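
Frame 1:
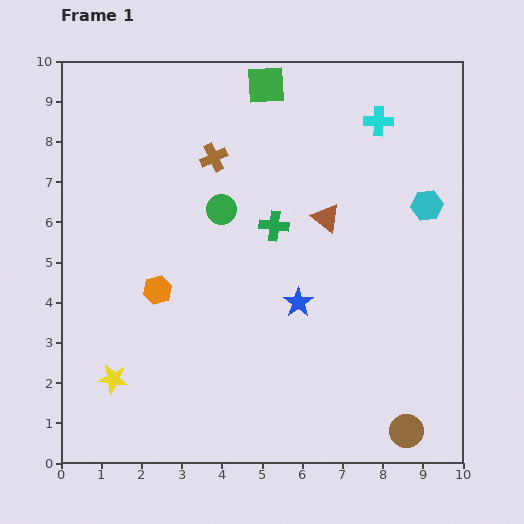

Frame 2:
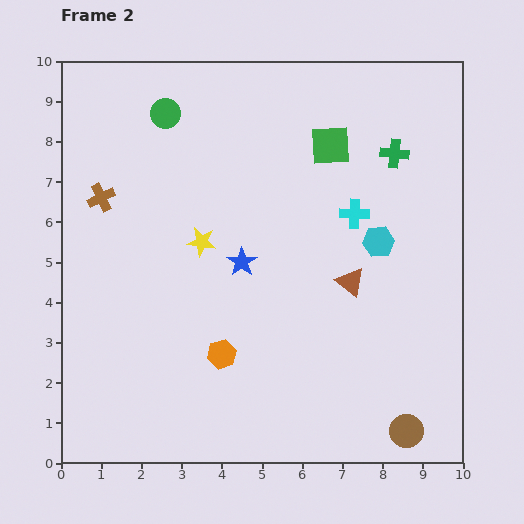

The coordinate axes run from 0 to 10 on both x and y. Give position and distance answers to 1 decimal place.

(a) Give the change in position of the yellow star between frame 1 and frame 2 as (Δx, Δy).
(2.2, 3.4)

The yellow star was at (1.3, 2.1) in frame 1 and (3.5, 5.5) in frame 2.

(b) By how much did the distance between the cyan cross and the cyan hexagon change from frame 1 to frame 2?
-1.5

Distance in frame 1: 2.4. Distance in frame 2: 0.9.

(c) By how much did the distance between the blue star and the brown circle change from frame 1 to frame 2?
+1.7

Distance in frame 1: 4.2. Distance in frame 2: 5.9.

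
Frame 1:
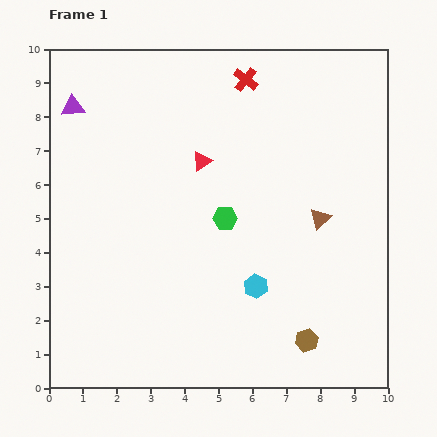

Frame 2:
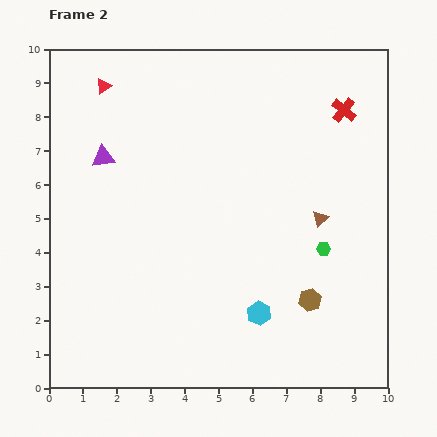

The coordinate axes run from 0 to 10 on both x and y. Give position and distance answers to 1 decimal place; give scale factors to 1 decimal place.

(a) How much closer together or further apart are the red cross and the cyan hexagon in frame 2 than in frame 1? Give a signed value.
+0.4

Distance in frame 1: 6.1. Distance in frame 2: 6.5.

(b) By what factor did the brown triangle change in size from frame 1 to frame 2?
0.8×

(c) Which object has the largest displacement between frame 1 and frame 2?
the red triangle

(moved 3.6; next 3.0)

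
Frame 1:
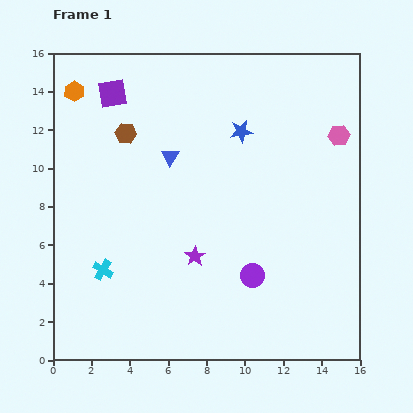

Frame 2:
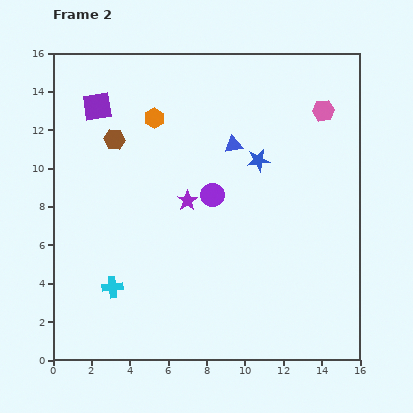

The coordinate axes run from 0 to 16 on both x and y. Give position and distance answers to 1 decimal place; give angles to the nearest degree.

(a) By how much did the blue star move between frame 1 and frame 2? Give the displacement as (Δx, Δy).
(0.9, -1.5)

The blue star was at (9.8, 11.9) in frame 1 and (10.7, 10.4) in frame 2.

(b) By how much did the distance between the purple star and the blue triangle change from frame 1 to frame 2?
-1.6

Distance in frame 1: 5.4. Distance in frame 2: 3.8.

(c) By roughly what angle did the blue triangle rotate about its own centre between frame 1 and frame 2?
50° clockwise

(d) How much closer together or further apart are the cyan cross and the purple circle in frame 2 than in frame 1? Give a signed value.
-0.7

Distance in frame 1: 7.8. Distance in frame 2: 7.1.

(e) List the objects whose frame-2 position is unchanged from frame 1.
none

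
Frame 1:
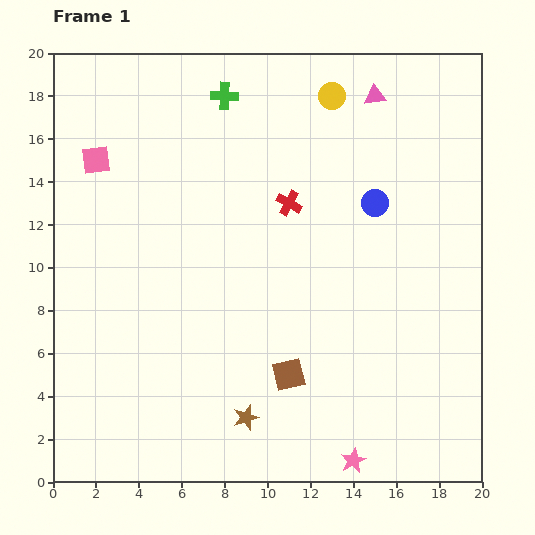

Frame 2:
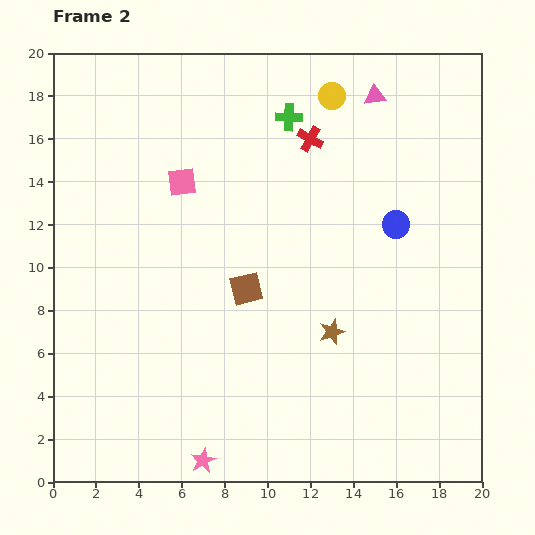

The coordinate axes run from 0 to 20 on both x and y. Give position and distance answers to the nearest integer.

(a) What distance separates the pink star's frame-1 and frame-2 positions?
7

The pink star moved from (14, 1) to (7, 1), a distance of √(7² + 0²) ≈ 7.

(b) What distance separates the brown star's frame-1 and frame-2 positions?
6

The brown star moved from (9, 3) to (13, 7), a distance of √(4² + 4²) ≈ 6.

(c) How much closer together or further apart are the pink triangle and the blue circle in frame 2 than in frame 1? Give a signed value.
+1

Distance in frame 1: 5. Distance in frame 2: 6.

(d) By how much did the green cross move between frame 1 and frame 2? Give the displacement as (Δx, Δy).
(3, -1)

The green cross was at (8, 18) in frame 1 and (11, 17) in frame 2.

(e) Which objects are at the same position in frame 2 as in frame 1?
the pink triangle, the yellow circle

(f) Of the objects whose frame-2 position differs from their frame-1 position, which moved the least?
the blue circle

(moved 1)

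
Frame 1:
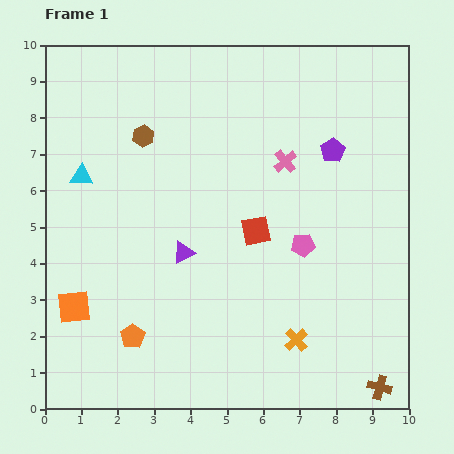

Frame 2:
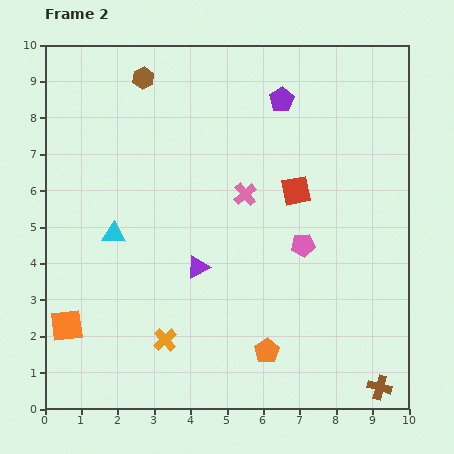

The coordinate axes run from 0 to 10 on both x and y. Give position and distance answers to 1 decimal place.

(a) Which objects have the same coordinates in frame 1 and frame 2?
the brown cross, the pink pentagon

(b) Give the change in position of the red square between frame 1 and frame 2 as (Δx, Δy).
(1.1, 1.1)

The red square was at (5.8, 4.9) in frame 1 and (6.9, 6.0) in frame 2.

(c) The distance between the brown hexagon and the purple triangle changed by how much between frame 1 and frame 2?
+2.0

Distance in frame 1: 3.4. Distance in frame 2: 5.4.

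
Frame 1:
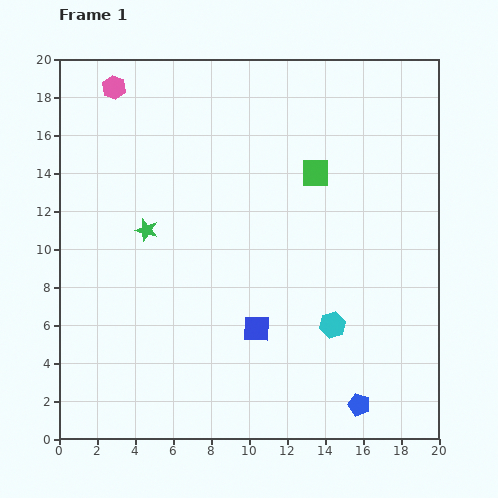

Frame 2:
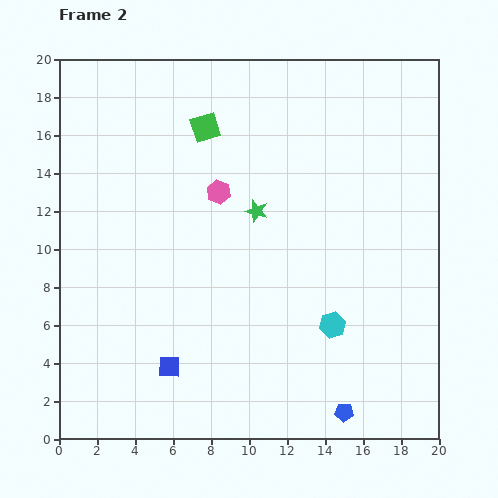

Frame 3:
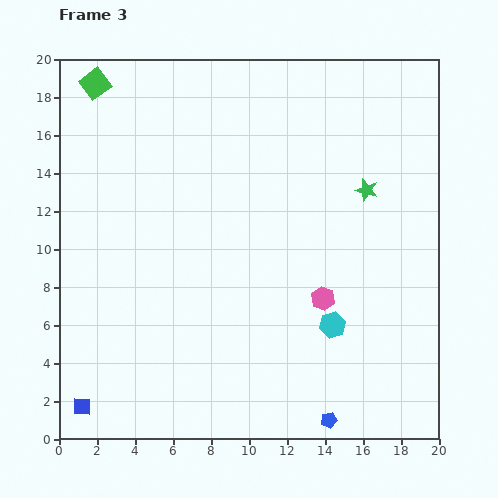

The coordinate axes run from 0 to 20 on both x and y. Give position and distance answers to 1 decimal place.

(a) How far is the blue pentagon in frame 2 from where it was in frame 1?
0.9

The blue pentagon moved from (15.8, 1.8) to (15.0, 1.4), a distance of √(0.8² + 0.4²) ≈ 0.9.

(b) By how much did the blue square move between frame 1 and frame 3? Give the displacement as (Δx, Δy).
(-9.2, -4.1)

The blue square was at (10.4, 5.8) in frame 1 and (1.2, 1.7) in frame 3.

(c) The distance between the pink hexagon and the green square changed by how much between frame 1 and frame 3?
+5.0

Distance in frame 1: 11.5. Distance in frame 3: 16.5.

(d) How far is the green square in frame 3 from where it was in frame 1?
12.5

The green square moved from (13.5, 14.0) to (1.9, 18.7), a distance of √(11.6² + 4.7²) ≈ 12.5.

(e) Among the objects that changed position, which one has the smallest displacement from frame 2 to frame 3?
the blue pentagon

(moved 0.9)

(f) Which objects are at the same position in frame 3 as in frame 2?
the cyan hexagon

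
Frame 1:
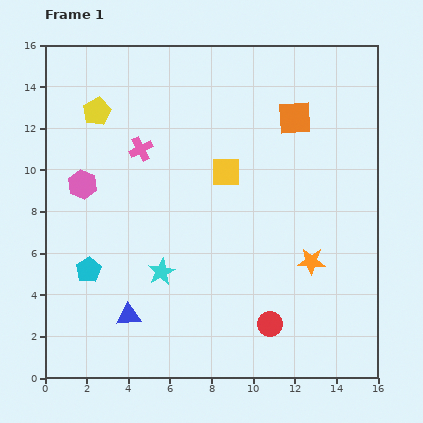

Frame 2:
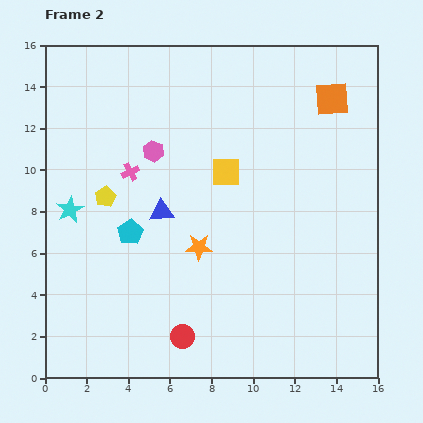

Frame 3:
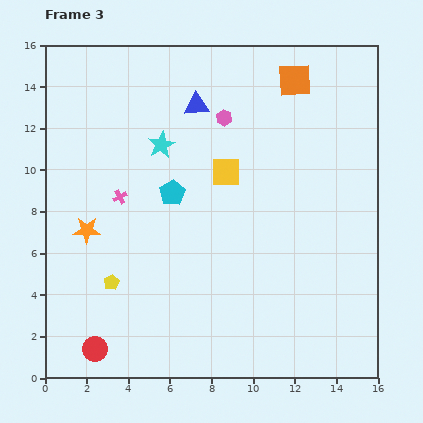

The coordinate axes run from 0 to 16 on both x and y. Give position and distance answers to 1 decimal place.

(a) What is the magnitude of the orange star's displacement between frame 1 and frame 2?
5.4

The orange star moved from (12.8, 5.6) to (7.4, 6.3), a distance of √(5.4² + 0.7²) ≈ 5.4.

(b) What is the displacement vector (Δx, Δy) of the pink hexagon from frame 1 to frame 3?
(6.8, 3.2)

The pink hexagon was at (1.8, 9.3) in frame 1 and (8.6, 12.5) in frame 3.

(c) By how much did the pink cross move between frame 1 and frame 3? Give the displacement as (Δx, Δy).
(-1.0, -2.3)

The pink cross was at (4.6, 11.0) in frame 1 and (3.6, 8.7) in frame 3.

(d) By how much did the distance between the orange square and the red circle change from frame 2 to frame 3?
+2.6

Distance in frame 2: 13.5. Distance in frame 3: 16.1.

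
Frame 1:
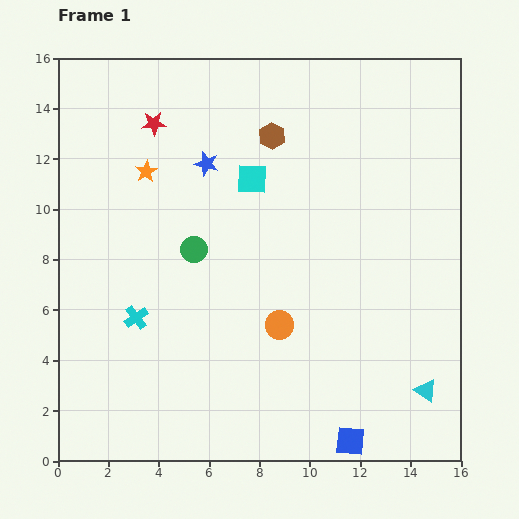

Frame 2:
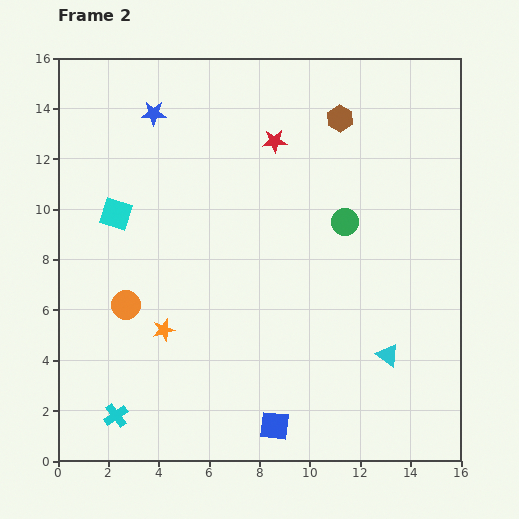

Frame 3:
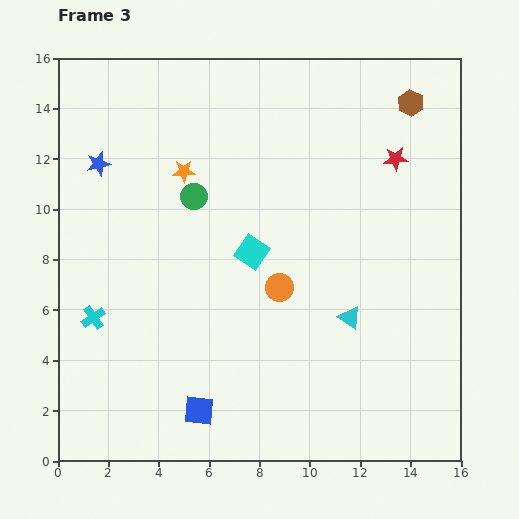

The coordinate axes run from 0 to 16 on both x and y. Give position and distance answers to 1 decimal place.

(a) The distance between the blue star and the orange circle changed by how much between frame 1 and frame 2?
+0.7

Distance in frame 1: 7.0. Distance in frame 2: 7.7.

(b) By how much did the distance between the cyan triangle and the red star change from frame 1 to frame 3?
-8.5

Distance in frame 1: 15.1. Distance in frame 3: 6.6.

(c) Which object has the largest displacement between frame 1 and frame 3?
the red star

(moved 9.7; next 6.1)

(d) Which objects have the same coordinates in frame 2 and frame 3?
none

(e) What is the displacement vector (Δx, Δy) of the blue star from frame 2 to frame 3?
(-2.2, -2.0)

The blue star was at (3.8, 13.8) in frame 2 and (1.6, 11.8) in frame 3.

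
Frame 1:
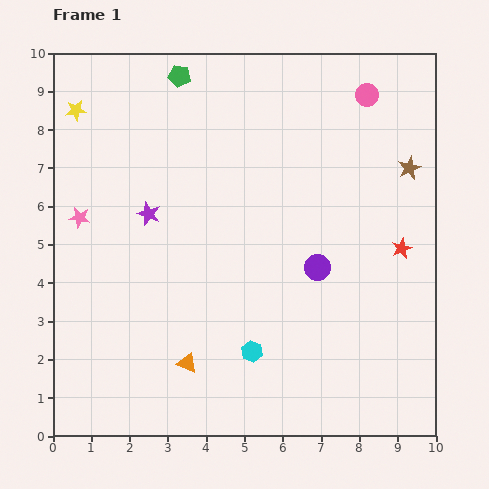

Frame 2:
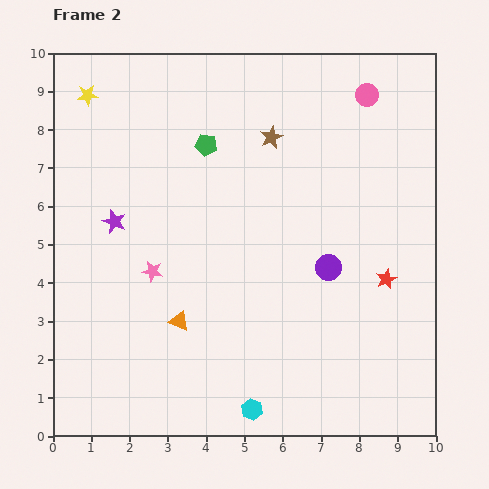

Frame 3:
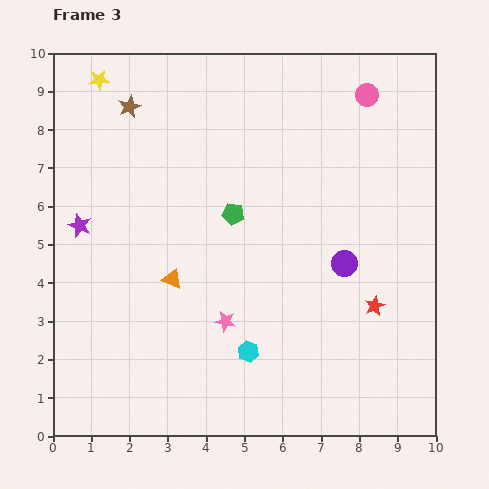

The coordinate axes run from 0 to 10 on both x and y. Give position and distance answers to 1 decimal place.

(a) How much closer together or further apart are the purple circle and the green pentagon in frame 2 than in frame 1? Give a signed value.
-1.7

Distance in frame 1: 6.2. Distance in frame 2: 4.5.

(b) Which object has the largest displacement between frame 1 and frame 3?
the brown star

(moved 7.5; next 4.7)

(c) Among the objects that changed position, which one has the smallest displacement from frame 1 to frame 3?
the cyan hexagon

(moved 0.1)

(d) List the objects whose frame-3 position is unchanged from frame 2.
the pink circle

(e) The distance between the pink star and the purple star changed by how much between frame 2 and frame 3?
+2.9

Distance in frame 2: 1.6. Distance in frame 3: 4.5.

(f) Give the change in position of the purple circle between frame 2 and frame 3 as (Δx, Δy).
(0.4, 0.1)

The purple circle was at (7.2, 4.4) in frame 2 and (7.6, 4.5) in frame 3.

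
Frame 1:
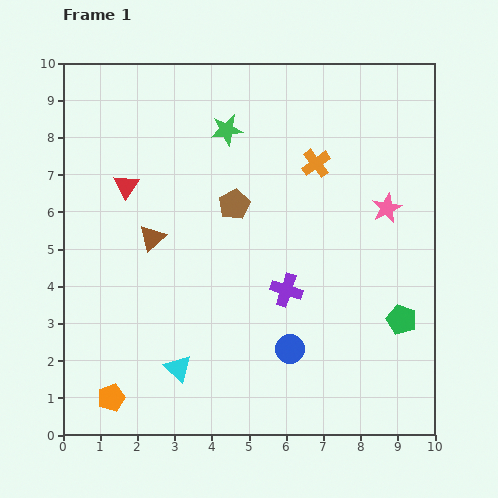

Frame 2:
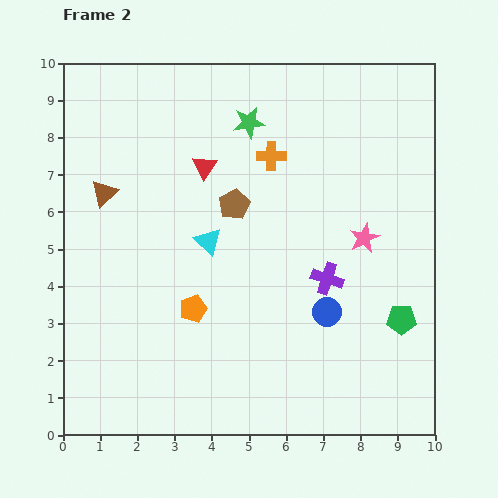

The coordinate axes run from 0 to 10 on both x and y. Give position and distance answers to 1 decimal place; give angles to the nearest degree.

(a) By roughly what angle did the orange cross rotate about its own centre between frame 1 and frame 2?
37° clockwise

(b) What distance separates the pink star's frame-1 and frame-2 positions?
1.0

The pink star moved from (8.7, 6.1) to (8.1, 5.3), a distance of √(0.6² + 0.8²) ≈ 1.0.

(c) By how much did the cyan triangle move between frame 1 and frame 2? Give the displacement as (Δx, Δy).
(0.8, 3.4)

The cyan triangle was at (3.1, 1.8) in frame 1 and (3.9, 5.2) in frame 2.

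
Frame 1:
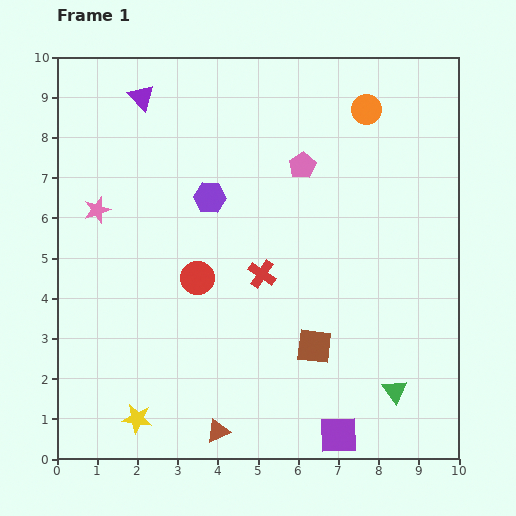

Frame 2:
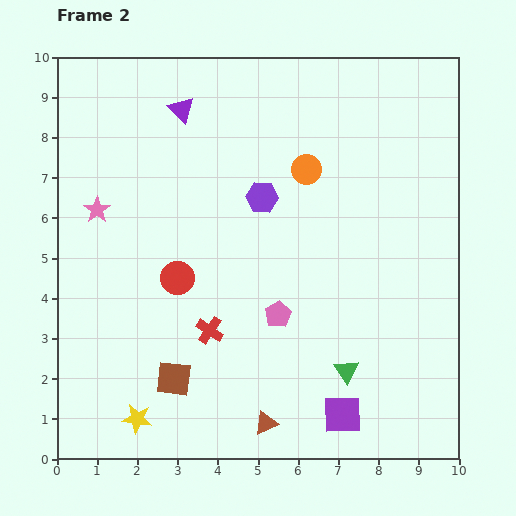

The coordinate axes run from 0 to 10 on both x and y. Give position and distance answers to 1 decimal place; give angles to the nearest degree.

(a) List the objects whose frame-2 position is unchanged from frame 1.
the yellow star, the pink star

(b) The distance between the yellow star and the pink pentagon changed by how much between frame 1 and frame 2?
-3.1

Distance in frame 1: 7.5. Distance in frame 2: 4.4.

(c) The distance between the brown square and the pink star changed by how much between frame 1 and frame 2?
-1.8

Distance in frame 1: 6.4. Distance in frame 2: 4.6.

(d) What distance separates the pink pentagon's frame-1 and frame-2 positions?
3.7

The pink pentagon moved from (6.1, 7.3) to (5.5, 3.6), a distance of √(0.6² + 3.7²) ≈ 3.7.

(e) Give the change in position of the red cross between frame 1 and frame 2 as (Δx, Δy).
(-1.3, -1.4)

The red cross was at (5.1, 4.6) in frame 1 and (3.8, 3.2) in frame 2.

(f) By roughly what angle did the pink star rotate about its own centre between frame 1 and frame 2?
16° counter-clockwise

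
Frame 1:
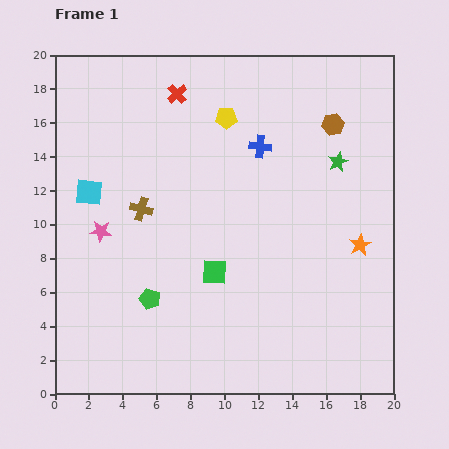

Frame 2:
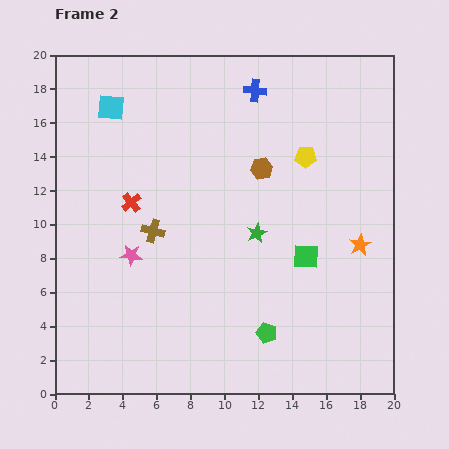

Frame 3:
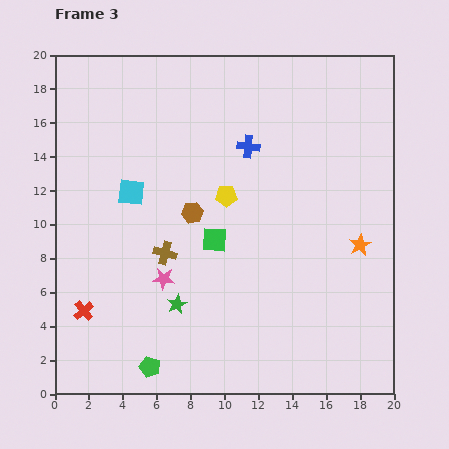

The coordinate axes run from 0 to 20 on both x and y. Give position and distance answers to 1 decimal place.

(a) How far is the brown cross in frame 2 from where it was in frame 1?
1.5

The brown cross moved from (5.1, 10.9) to (5.8, 9.6), a distance of √(0.7² + 1.3²) ≈ 1.5.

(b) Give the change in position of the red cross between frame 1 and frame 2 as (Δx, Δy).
(-2.7, -6.4)

The red cross was at (7.2, 17.7) in frame 1 and (4.5, 11.3) in frame 2.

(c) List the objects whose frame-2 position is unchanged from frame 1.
the orange star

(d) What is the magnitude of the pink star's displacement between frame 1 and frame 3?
4.6

The pink star moved from (2.7, 9.6) to (6.4, 6.8), a distance of √(3.7² + 2.8²) ≈ 4.6.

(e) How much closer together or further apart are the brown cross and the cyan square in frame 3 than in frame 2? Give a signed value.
-3.6

Distance in frame 2: 7.7. Distance in frame 3: 4.1.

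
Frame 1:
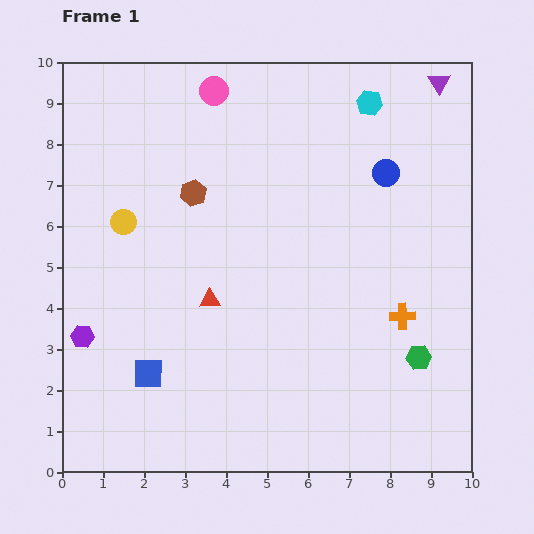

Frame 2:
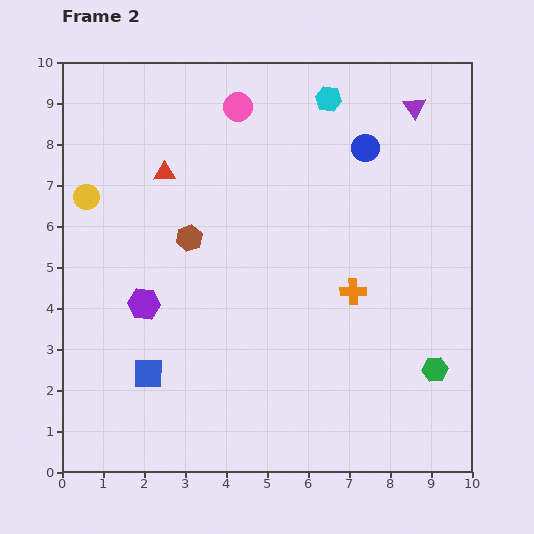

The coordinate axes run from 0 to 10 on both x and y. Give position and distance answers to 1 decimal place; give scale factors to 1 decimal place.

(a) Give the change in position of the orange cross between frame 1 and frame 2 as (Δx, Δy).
(-1.2, 0.6)

The orange cross was at (8.3, 3.8) in frame 1 and (7.1, 4.4) in frame 2.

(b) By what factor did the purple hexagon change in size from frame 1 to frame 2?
1.3×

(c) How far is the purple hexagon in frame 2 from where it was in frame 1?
1.7

The purple hexagon moved from (0.5, 3.3) to (2.0, 4.1), a distance of √(1.5² + 0.8²) ≈ 1.7.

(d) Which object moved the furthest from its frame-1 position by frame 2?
the red triangle

(moved 3.3; next 1.7)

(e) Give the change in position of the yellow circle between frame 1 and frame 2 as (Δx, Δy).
(-0.9, 0.6)

The yellow circle was at (1.5, 6.1) in frame 1 and (0.6, 6.7) in frame 2.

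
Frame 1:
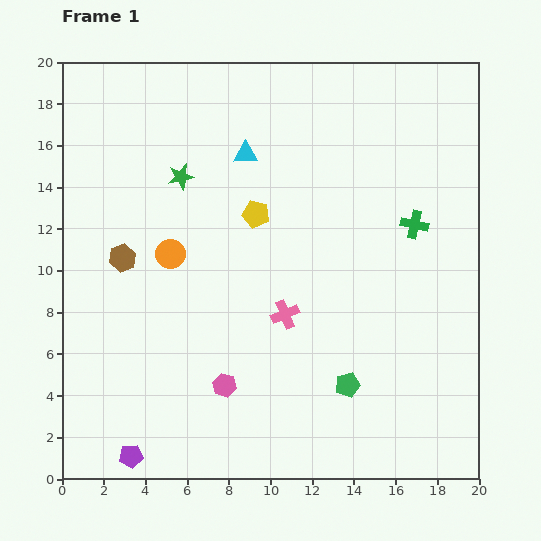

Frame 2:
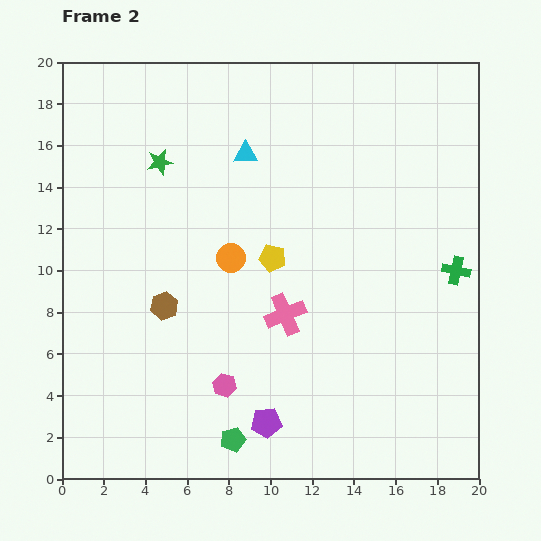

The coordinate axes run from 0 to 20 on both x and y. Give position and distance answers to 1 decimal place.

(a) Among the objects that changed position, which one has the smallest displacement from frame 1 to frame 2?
the green star

(moved 1.2)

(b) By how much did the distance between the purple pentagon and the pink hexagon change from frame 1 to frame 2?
-2.9

Distance in frame 1: 5.6. Distance in frame 2: 2.7.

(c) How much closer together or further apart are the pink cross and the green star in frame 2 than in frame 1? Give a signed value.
+1.1

Distance in frame 1: 8.3. Distance in frame 2: 9.4.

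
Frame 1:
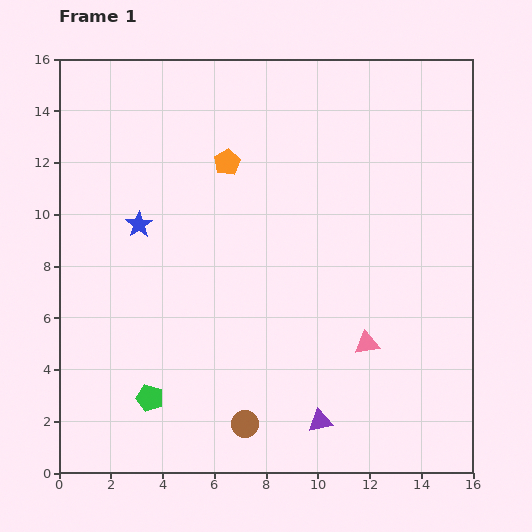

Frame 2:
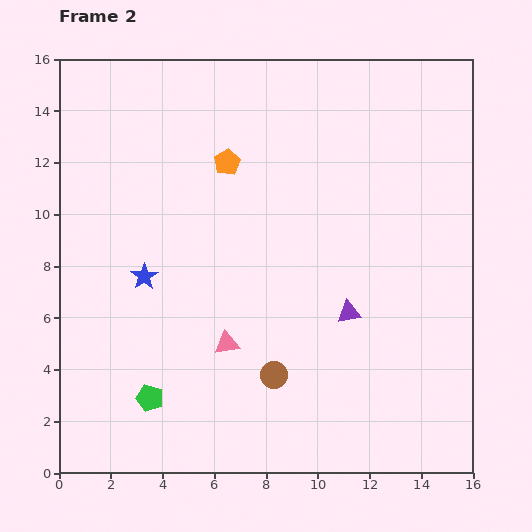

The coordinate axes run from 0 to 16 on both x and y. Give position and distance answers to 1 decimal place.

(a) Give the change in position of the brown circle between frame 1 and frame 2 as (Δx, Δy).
(1.1, 1.9)

The brown circle was at (7.2, 1.9) in frame 1 and (8.3, 3.8) in frame 2.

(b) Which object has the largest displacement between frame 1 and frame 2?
the pink triangle

(moved 5.4; next 4.3)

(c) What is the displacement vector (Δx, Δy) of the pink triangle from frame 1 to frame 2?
(-5.4, 0.0)

The pink triangle was at (11.9, 5.0) in frame 1 and (6.5, 5.0) in frame 2.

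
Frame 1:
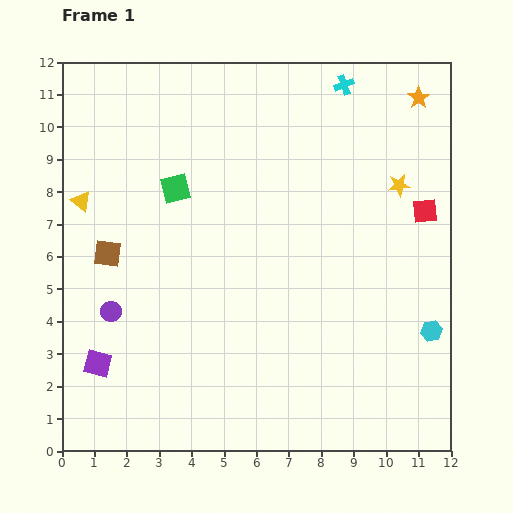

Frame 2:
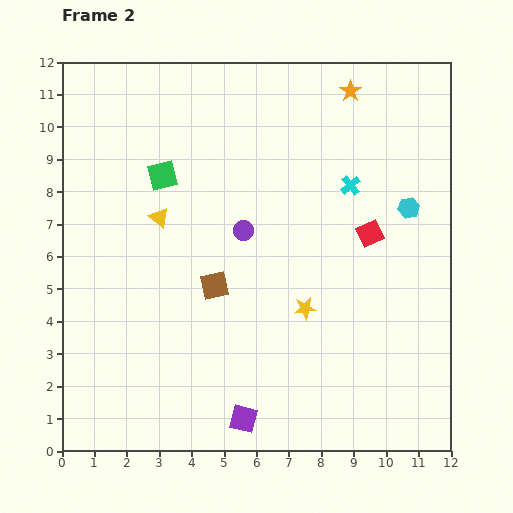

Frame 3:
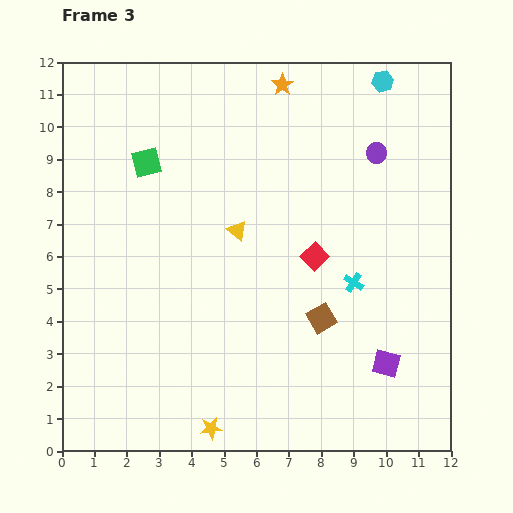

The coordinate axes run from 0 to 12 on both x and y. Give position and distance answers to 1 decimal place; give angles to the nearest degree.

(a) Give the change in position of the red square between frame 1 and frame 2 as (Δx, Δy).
(-1.7, -0.7)

The red square was at (11.2, 7.4) in frame 1 and (9.5, 6.7) in frame 2.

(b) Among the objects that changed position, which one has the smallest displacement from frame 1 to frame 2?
the green square

(moved 0.6)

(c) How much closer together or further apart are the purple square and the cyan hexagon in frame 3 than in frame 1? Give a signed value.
-1.6

Distance in frame 1: 10.3. Distance in frame 3: 8.7.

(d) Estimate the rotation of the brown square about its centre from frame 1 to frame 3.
37° counter-clockwise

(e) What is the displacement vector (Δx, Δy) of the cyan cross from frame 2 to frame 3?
(0.1, -3.0)

The cyan cross was at (8.9, 8.2) in frame 2 and (9.0, 5.2) in frame 3.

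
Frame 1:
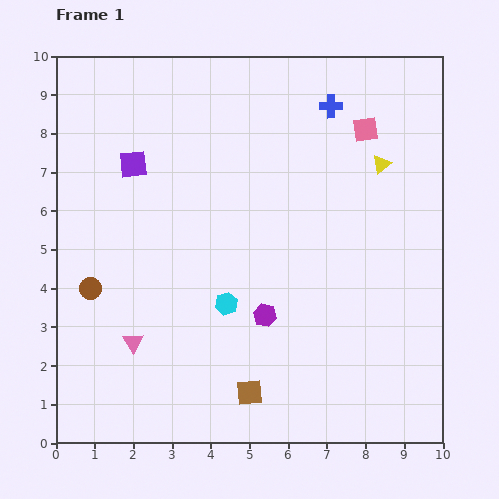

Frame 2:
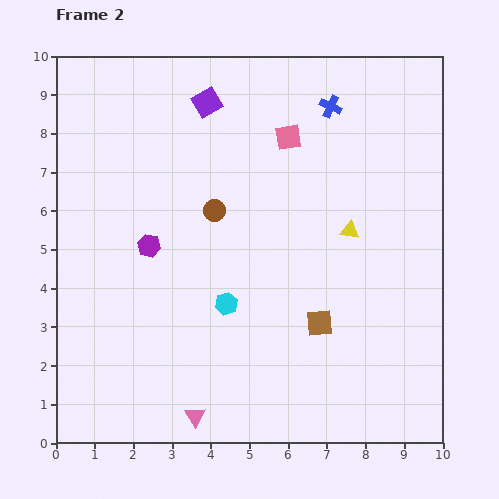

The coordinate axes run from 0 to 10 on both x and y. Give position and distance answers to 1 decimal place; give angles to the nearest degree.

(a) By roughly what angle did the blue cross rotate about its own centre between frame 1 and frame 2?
25° clockwise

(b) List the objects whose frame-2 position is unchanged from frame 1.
the cyan hexagon, the blue cross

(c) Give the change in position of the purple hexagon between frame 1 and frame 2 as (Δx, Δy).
(-3.0, 1.8)

The purple hexagon was at (5.4, 3.3) in frame 1 and (2.4, 5.1) in frame 2.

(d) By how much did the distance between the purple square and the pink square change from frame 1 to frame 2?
-3.8

Distance in frame 1: 6.1. Distance in frame 2: 2.3.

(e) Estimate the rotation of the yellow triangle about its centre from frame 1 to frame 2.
48° clockwise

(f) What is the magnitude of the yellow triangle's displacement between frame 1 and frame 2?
1.9

The yellow triangle moved from (8.4, 7.2) to (7.6, 5.5), a distance of √(0.8² + 1.7²) ≈ 1.9.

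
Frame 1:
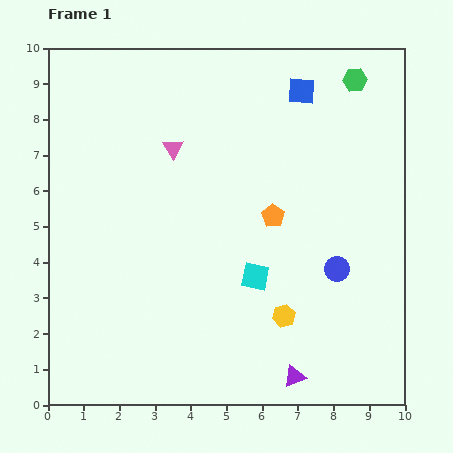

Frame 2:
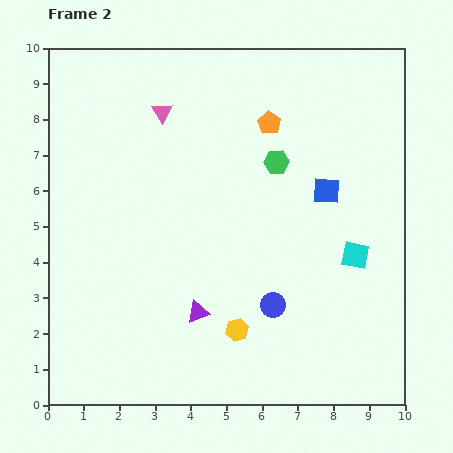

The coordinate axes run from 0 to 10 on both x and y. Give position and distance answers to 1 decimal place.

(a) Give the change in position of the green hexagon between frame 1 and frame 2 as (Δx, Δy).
(-2.2, -2.3)

The green hexagon was at (8.6, 9.1) in frame 1 and (6.4, 6.8) in frame 2.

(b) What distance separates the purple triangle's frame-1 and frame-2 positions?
3.2

The purple triangle moved from (6.9, 0.8) to (4.2, 2.6), a distance of √(2.7² + 1.8²) ≈ 3.2.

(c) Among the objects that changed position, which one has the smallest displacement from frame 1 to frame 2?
the pink triangle

(moved 1.0)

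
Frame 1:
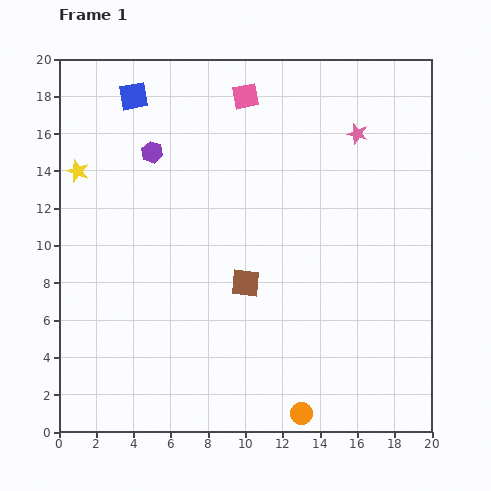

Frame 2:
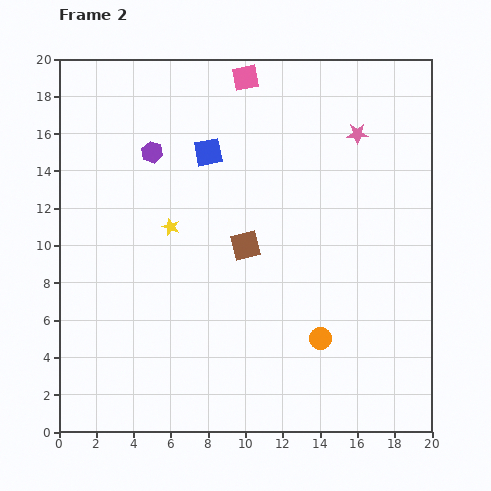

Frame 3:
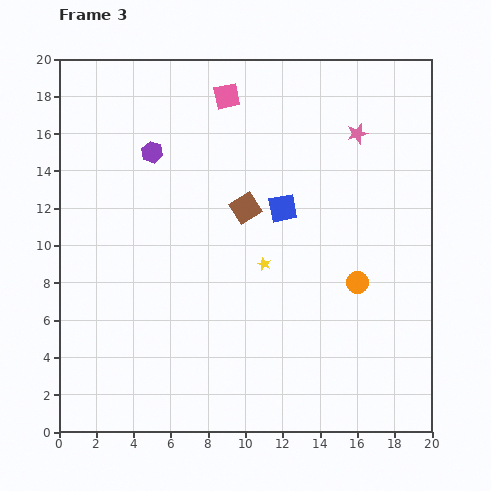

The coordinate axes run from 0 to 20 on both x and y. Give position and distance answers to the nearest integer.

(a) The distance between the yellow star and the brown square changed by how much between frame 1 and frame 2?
-7

Distance in frame 1: 11. Distance in frame 2: 4.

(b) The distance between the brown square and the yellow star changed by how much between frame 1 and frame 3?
-8

Distance in frame 1: 11. Distance in frame 3: 3.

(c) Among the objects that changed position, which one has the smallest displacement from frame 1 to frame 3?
the pink square

(moved 1)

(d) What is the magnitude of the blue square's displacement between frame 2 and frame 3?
5

The blue square moved from (8, 15) to (12, 12), a distance of √(4² + 3²) ≈ 5.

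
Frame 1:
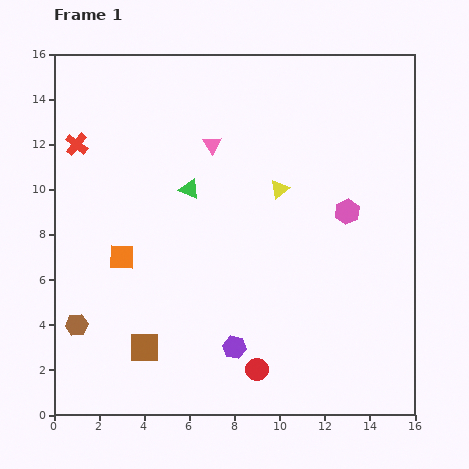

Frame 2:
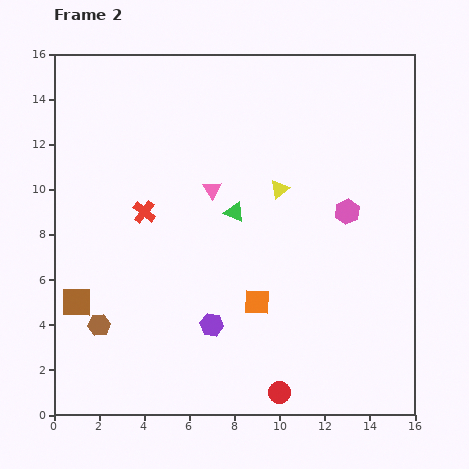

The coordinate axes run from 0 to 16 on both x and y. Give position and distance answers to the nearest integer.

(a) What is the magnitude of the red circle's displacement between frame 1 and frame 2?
1

The red circle moved from (9, 2) to (10, 1), a distance of √(1² + 1²) ≈ 1.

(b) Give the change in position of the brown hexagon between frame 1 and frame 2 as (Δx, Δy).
(1, 0)

The brown hexagon was at (1, 4) in frame 1 and (2, 4) in frame 2.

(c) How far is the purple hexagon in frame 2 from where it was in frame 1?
1

The purple hexagon moved from (8, 3) to (7, 4), a distance of √(1² + 1²) ≈ 1.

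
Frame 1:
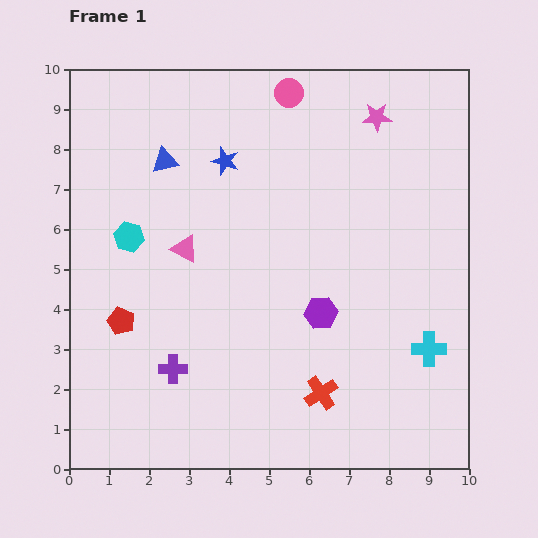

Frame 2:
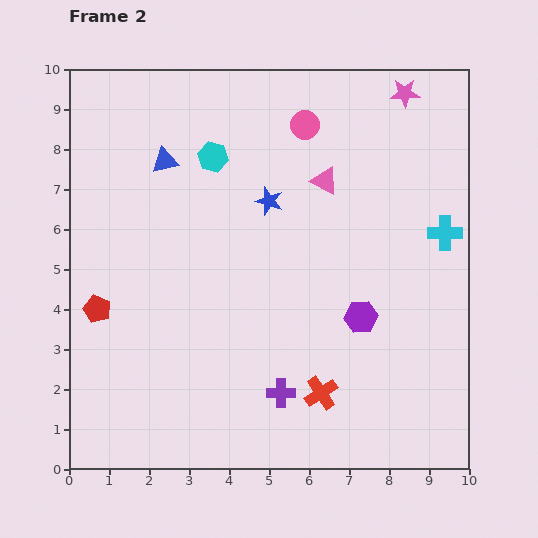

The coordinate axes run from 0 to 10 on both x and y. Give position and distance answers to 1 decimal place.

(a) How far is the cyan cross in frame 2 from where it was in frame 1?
2.9

The cyan cross moved from (9.0, 3.0) to (9.4, 5.9), a distance of √(0.4² + 2.9²) ≈ 2.9.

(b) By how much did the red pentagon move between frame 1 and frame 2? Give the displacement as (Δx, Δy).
(-0.6, 0.3)

The red pentagon was at (1.3, 3.7) in frame 1 and (0.7, 4.0) in frame 2.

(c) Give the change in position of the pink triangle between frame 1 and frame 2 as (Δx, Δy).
(3.5, 1.7)

The pink triangle was at (2.9, 5.5) in frame 1 and (6.4, 7.2) in frame 2.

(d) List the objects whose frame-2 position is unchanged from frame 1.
the blue triangle, the red cross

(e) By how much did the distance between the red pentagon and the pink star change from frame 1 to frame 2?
+1.2

Distance in frame 1: 8.2. Distance in frame 2: 9.4.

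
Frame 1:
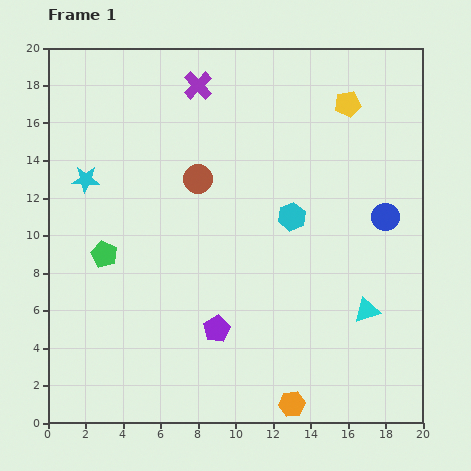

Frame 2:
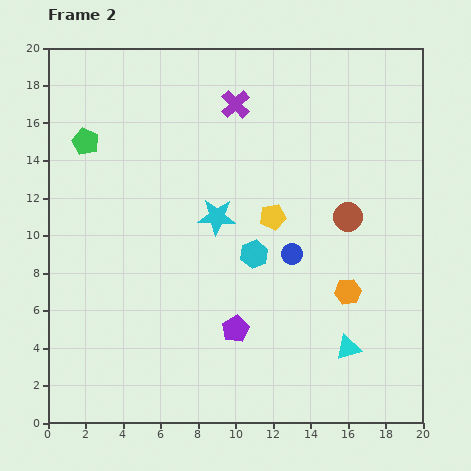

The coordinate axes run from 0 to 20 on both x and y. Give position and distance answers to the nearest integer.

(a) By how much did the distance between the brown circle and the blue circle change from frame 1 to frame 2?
-6

Distance in frame 1: 10. Distance in frame 2: 4.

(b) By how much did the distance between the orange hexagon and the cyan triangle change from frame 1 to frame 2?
-3

Distance in frame 1: 6. Distance in frame 2: 3.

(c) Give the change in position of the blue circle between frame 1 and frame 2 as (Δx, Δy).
(-5, -2)

The blue circle was at (18, 11) in frame 1 and (13, 9) in frame 2.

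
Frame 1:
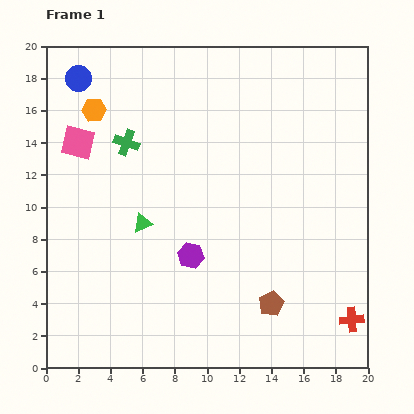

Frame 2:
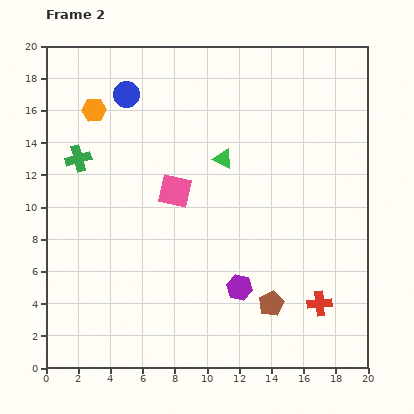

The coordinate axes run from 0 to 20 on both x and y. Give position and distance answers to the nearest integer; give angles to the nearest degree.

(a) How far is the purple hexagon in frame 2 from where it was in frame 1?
4

The purple hexagon moved from (9, 7) to (12, 5), a distance of √(3² + 2²) ≈ 4.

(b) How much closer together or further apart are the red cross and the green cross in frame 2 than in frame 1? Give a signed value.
-1

Distance in frame 1: 18. Distance in frame 2: 17.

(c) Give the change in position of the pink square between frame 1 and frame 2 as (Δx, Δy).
(6, -3)

The pink square was at (2, 14) in frame 1 and (8, 11) in frame 2.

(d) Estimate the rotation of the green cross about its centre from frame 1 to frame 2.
34° counter-clockwise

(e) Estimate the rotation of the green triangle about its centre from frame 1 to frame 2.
48° clockwise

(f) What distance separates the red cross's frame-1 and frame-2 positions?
2

The red cross moved from (19, 3) to (17, 4), a distance of √(2² + 1²) ≈ 2.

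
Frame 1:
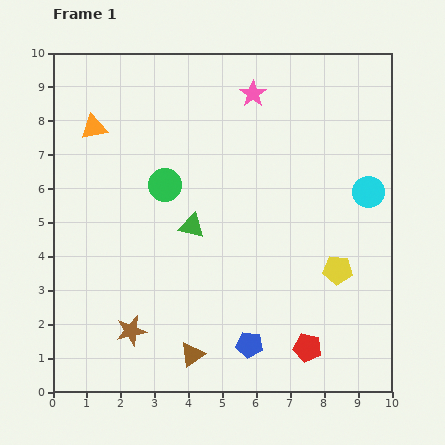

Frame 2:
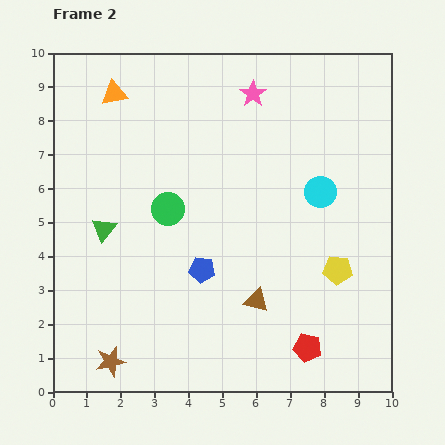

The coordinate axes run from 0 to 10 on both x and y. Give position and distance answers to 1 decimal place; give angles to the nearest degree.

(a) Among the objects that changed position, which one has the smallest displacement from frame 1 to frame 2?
the green circle

(moved 0.7)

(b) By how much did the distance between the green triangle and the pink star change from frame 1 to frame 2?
+1.6

Distance in frame 1: 4.3. Distance in frame 2: 5.9.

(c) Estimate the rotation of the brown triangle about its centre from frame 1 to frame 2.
51° clockwise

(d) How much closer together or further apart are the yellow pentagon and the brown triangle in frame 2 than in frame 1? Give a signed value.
-2.4

Distance in frame 1: 5.0. Distance in frame 2: 2.6.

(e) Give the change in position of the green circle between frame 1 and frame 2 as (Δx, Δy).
(0.1, -0.7)

The green circle was at (3.3, 6.1) in frame 1 and (3.4, 5.4) in frame 2.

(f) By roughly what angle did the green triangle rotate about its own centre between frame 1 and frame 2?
55° clockwise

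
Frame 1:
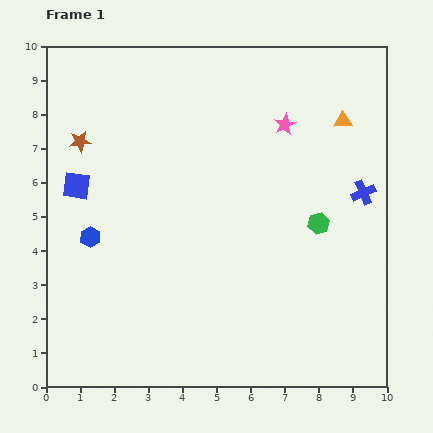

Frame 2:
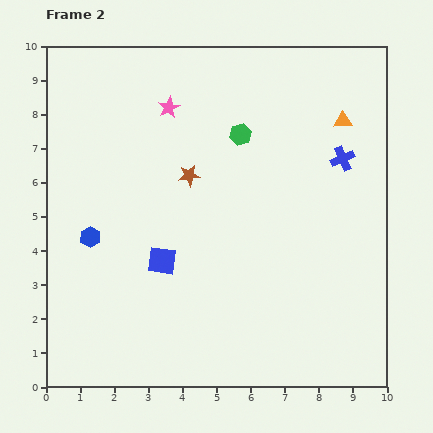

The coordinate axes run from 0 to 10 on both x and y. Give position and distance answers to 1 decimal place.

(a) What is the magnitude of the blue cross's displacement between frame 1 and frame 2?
1.2

The blue cross moved from (9.3, 5.7) to (8.7, 6.7), a distance of √(0.6² + 1.0²) ≈ 1.2.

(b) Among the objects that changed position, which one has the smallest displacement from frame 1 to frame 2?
the blue cross

(moved 1.2)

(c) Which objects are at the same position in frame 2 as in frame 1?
the blue hexagon, the orange triangle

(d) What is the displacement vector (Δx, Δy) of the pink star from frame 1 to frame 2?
(-3.4, 0.5)

The pink star was at (7.0, 7.7) in frame 1 and (3.6, 8.2) in frame 2.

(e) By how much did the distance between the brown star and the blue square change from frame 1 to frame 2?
+1.3

Distance in frame 1: 1.3. Distance in frame 2: 2.6.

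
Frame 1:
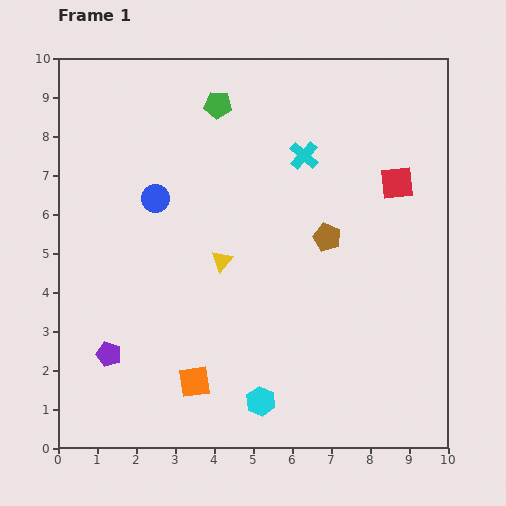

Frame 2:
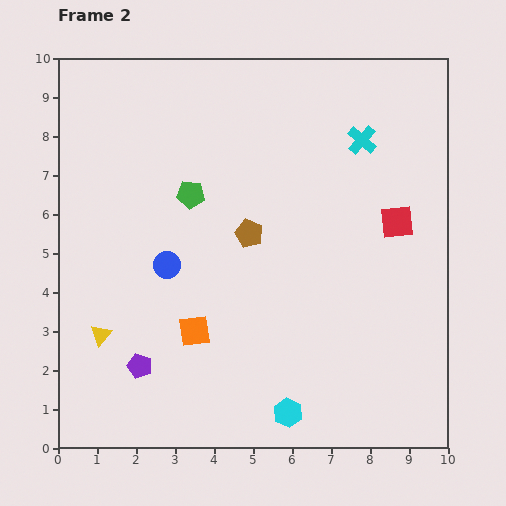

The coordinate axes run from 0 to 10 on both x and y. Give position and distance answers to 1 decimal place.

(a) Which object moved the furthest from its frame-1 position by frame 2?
the yellow triangle

(moved 3.6; next 2.4)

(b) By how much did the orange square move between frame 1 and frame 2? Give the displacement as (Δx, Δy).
(0.0, 1.3)

The orange square was at (3.5, 1.7) in frame 1 and (3.5, 3.0) in frame 2.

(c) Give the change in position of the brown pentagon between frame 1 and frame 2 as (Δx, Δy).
(-2.0, 0.1)

The brown pentagon was at (6.9, 5.4) in frame 1 and (4.9, 5.5) in frame 2.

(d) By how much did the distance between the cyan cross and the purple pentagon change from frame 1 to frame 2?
+1.0

Distance in frame 1: 7.1. Distance in frame 2: 8.1.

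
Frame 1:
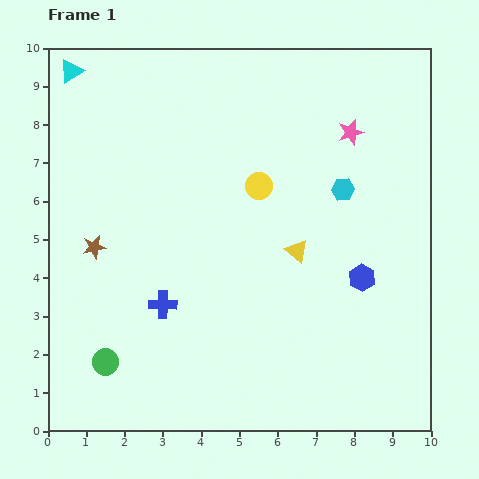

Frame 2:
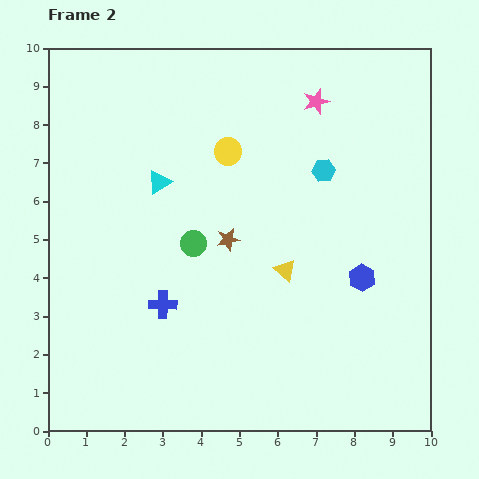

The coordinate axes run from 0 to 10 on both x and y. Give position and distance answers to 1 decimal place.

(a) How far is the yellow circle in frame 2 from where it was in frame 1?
1.2

The yellow circle moved from (5.5, 6.4) to (4.7, 7.3), a distance of √(0.8² + 0.9²) ≈ 1.2.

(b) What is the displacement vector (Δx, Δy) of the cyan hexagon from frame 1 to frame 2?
(-0.5, 0.5)

The cyan hexagon was at (7.7, 6.3) in frame 1 and (7.2, 6.8) in frame 2.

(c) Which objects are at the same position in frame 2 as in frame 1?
the blue cross, the blue hexagon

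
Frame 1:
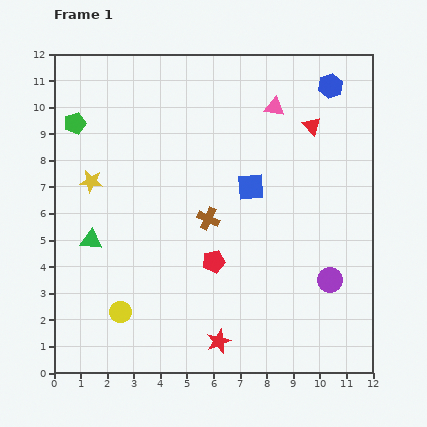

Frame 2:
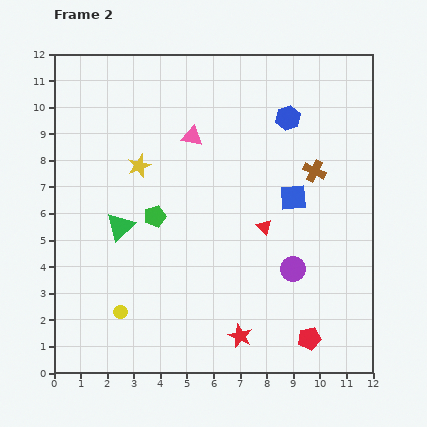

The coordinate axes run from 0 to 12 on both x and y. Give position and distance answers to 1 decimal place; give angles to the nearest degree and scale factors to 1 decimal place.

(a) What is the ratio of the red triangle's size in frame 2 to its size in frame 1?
0.8×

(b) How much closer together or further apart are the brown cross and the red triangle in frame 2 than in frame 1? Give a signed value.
-2.4

Distance in frame 1: 5.2. Distance in frame 2: 2.8.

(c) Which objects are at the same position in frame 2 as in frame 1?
the yellow circle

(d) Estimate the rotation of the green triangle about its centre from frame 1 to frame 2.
48° counter-clockwise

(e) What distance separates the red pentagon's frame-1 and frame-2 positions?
4.6

The red pentagon moved from (6.0, 4.2) to (9.6, 1.3), a distance of √(3.6² + 2.9²) ≈ 4.6.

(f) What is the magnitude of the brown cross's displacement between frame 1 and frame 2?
4.4

The brown cross moved from (5.8, 5.8) to (9.8, 7.6), a distance of √(4.0² + 1.8²) ≈ 4.4.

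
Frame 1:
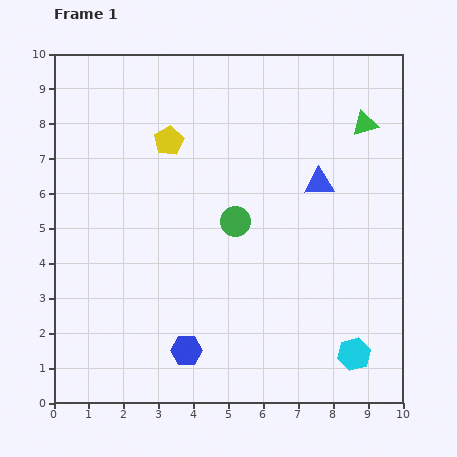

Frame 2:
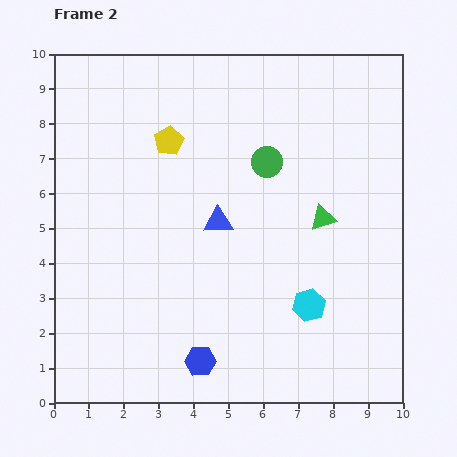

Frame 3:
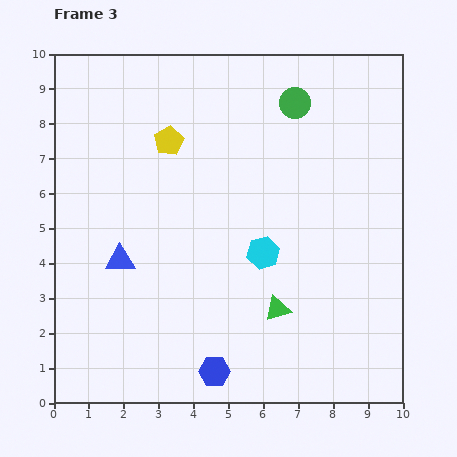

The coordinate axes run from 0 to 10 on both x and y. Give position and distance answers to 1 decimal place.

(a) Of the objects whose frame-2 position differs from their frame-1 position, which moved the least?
the blue hexagon

(moved 0.5)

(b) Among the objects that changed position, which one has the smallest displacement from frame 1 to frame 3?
the blue hexagon

(moved 1.0)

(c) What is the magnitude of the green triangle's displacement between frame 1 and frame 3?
5.9

The green triangle moved from (8.9, 8.0) to (6.4, 2.7), a distance of √(2.5² + 5.3²) ≈ 5.9.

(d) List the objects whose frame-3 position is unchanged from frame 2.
the yellow pentagon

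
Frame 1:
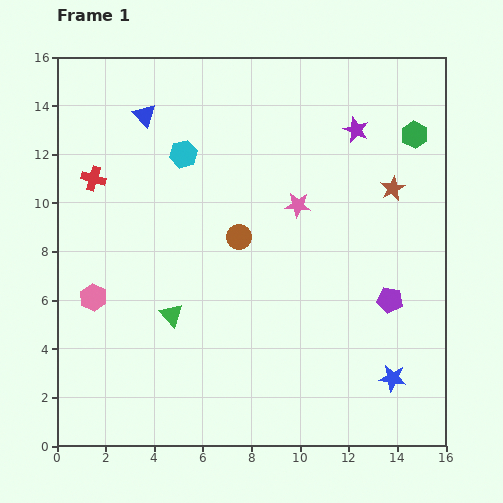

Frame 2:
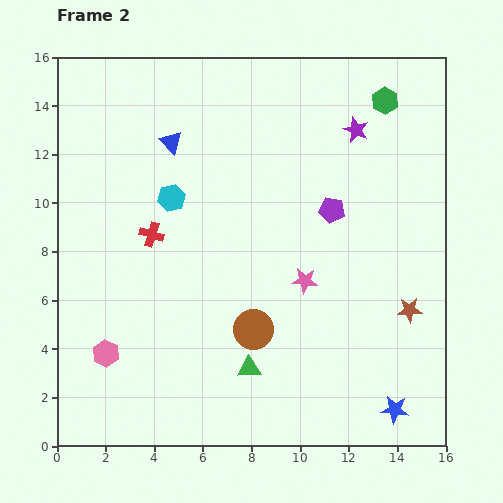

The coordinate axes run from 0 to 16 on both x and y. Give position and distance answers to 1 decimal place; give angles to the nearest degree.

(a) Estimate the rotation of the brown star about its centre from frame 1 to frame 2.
25° clockwise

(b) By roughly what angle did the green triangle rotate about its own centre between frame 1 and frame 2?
47° counter-clockwise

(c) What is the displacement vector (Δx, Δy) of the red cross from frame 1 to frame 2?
(2.4, -2.3)

The red cross was at (1.5, 11.0) in frame 1 and (3.9, 8.7) in frame 2.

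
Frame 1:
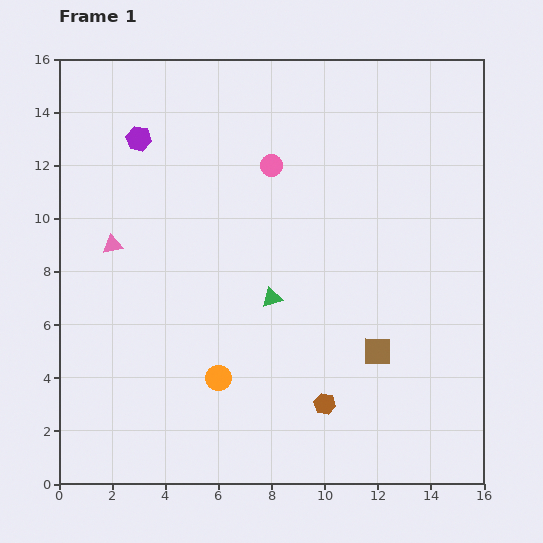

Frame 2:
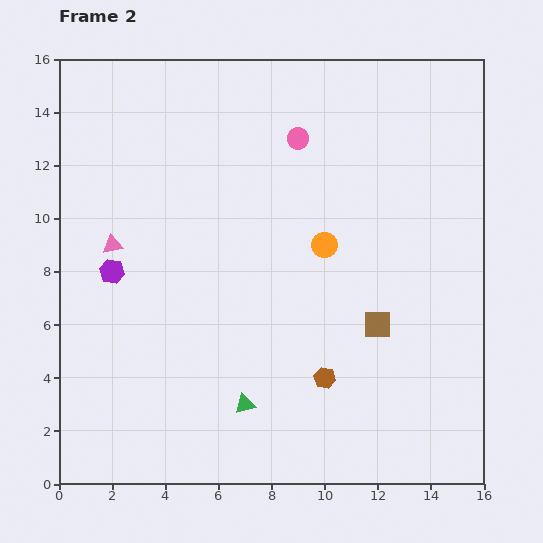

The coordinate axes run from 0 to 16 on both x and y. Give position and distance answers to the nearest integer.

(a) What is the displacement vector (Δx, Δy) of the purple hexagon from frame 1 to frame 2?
(-1, -5)

The purple hexagon was at (3, 13) in frame 1 and (2, 8) in frame 2.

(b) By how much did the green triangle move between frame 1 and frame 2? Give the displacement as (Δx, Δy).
(-1, -4)

The green triangle was at (8, 7) in frame 1 and (7, 3) in frame 2.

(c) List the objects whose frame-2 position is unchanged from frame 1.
the pink triangle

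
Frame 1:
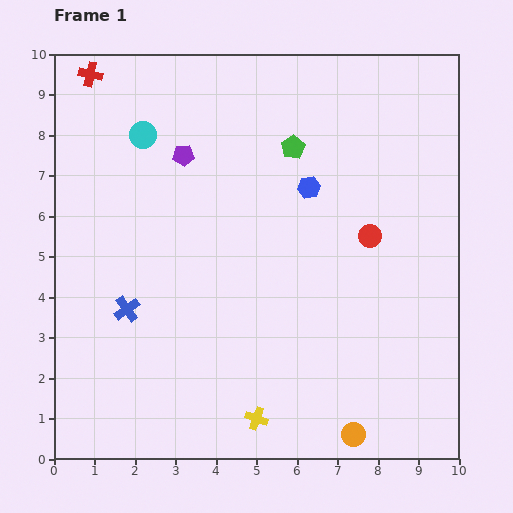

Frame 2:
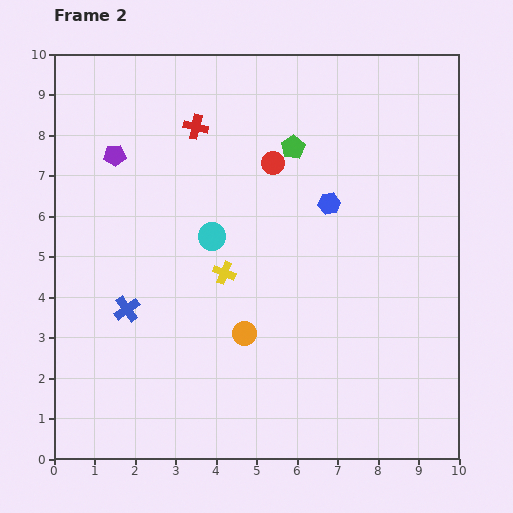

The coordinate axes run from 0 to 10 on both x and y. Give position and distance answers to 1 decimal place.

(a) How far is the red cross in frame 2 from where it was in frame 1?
2.9

The red cross moved from (0.9, 9.5) to (3.5, 8.2), a distance of √(2.6² + 1.3²) ≈ 2.9.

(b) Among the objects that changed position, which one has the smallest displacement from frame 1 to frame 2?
the blue hexagon

(moved 0.6)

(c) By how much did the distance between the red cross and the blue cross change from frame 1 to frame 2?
-1.1

Distance in frame 1: 5.9. Distance in frame 2: 4.8.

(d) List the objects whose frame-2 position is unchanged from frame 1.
the green pentagon, the blue cross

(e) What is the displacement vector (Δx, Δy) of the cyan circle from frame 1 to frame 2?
(1.7, -2.5)

The cyan circle was at (2.2, 8.0) in frame 1 and (3.9, 5.5) in frame 2.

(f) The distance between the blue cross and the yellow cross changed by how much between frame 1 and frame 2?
-1.6

Distance in frame 1: 4.2. Distance in frame 2: 2.6.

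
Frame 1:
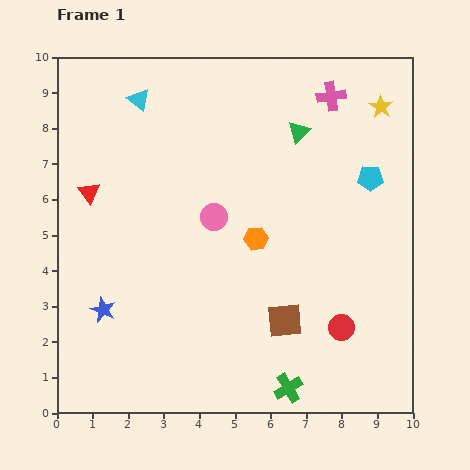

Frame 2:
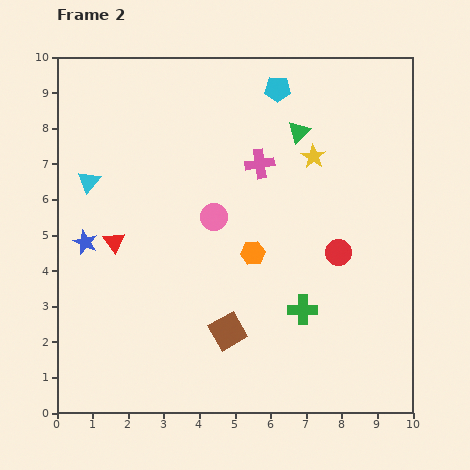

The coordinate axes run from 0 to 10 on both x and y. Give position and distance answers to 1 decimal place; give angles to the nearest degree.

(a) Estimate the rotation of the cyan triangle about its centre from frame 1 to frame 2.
32° clockwise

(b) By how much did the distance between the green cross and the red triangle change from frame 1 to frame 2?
-2.2

Distance in frame 1: 7.8. Distance in frame 2: 5.6.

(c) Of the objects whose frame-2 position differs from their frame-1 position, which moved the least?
the orange hexagon

(moved 0.4)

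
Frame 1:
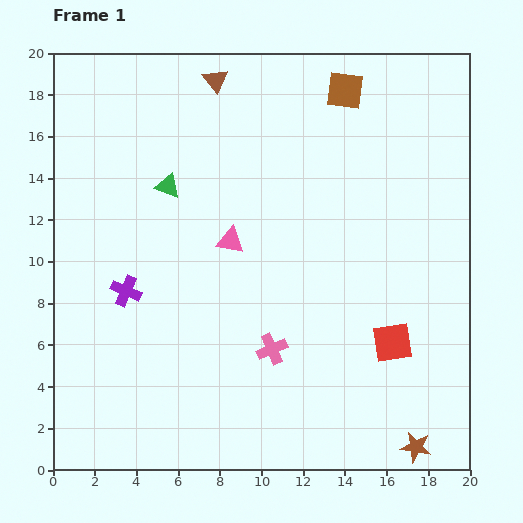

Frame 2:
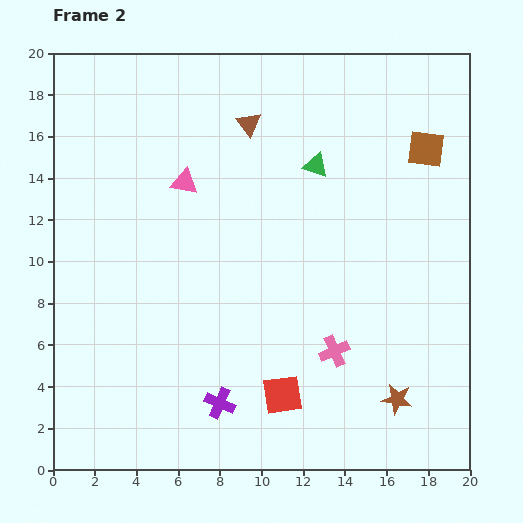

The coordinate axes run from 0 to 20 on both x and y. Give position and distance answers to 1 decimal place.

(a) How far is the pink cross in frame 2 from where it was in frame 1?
3.0

The pink cross moved from (10.5, 5.8) to (13.5, 5.7), a distance of √(3.0² + 0.1²) ≈ 3.0.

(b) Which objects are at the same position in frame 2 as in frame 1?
none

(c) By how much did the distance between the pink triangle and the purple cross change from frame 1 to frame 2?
+5.2

Distance in frame 1: 5.5. Distance in frame 2: 10.7.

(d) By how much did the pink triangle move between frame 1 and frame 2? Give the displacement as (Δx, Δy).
(-2.2, 2.8)

The pink triangle was at (8.5, 11.0) in frame 1 and (6.3, 13.8) in frame 2.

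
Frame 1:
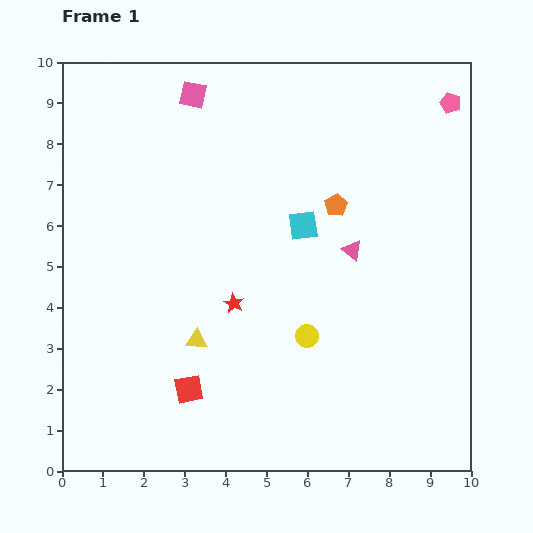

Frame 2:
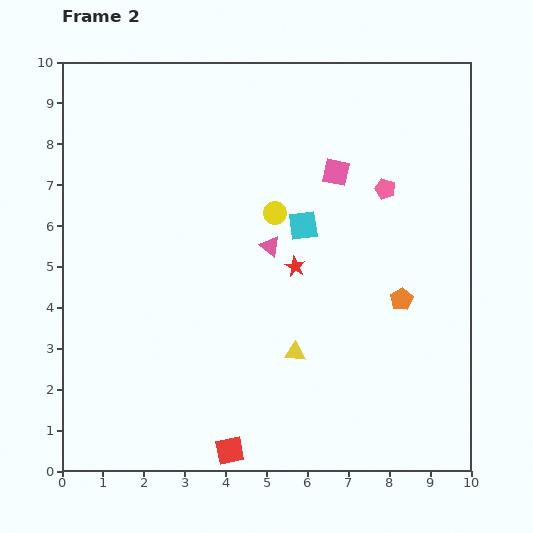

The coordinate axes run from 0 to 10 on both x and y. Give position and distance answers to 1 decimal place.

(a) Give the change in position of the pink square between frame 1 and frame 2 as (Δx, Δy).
(3.5, -1.9)

The pink square was at (3.2, 9.2) in frame 1 and (6.7, 7.3) in frame 2.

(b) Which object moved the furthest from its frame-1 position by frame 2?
the pink square

(moved 4.0; next 3.1)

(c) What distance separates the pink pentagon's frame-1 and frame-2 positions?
2.6

The pink pentagon moved from (9.5, 9.0) to (7.9, 6.9), a distance of √(1.6² + 2.1²) ≈ 2.6.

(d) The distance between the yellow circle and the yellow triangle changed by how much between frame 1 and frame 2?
+0.7

Distance in frame 1: 2.7. Distance in frame 2: 3.4.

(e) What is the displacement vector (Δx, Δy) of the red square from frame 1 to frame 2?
(1.0, -1.5)

The red square was at (3.1, 2.0) in frame 1 and (4.1, 0.5) in frame 2.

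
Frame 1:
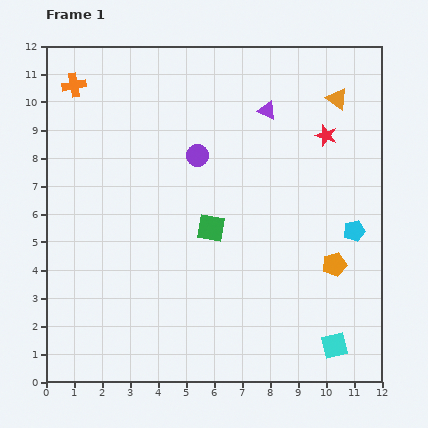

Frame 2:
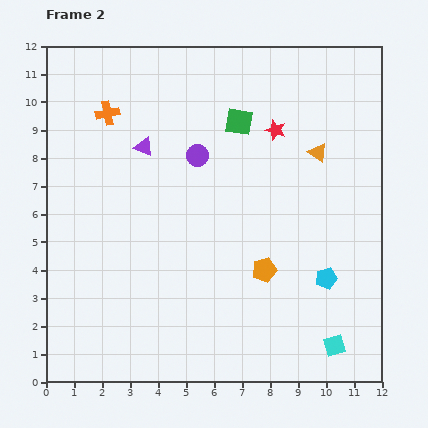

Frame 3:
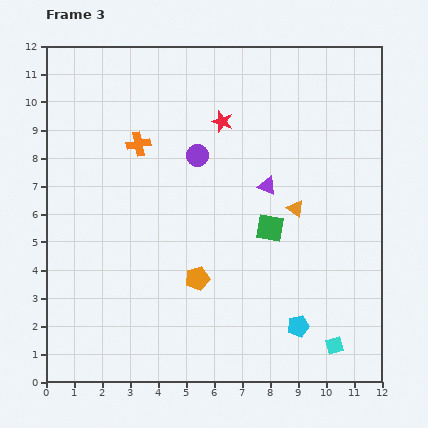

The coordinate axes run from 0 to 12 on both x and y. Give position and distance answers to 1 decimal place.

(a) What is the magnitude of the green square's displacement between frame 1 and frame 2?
3.9

The green square moved from (5.9, 5.5) to (6.9, 9.3), a distance of √(1.0² + 3.8²) ≈ 3.9.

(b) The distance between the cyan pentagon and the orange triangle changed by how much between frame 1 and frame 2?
-0.2

Distance in frame 1: 4.7. Distance in frame 2: 4.5.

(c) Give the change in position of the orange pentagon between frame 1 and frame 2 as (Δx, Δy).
(-2.5, -0.2)

The orange pentagon was at (10.3, 4.2) in frame 1 and (7.8, 4.0) in frame 2.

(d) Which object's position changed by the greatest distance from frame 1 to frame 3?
the orange pentagon

(moved 4.9; next 4.2)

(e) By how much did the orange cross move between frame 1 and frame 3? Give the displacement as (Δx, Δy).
(2.3, -2.1)

The orange cross was at (1.0, 10.6) in frame 1 and (3.3, 8.5) in frame 3.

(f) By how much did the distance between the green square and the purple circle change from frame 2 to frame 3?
+1.8

Distance in frame 2: 1.9. Distance in frame 3: 3.7.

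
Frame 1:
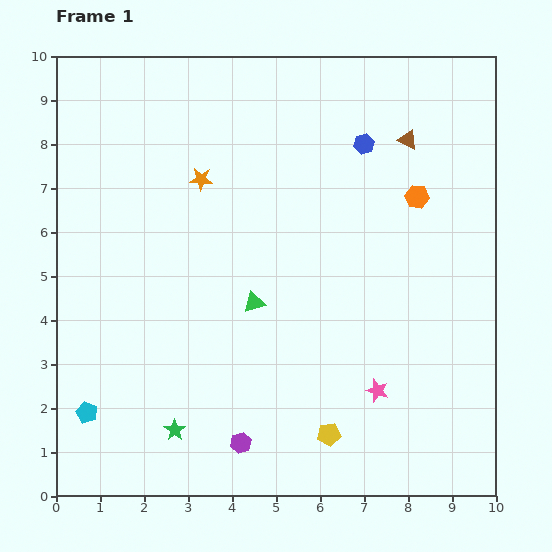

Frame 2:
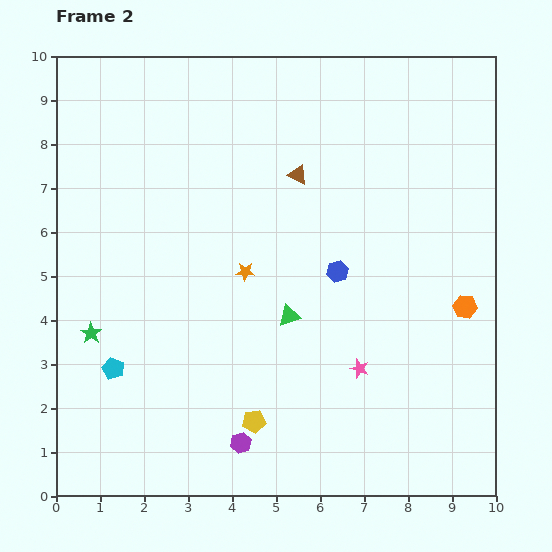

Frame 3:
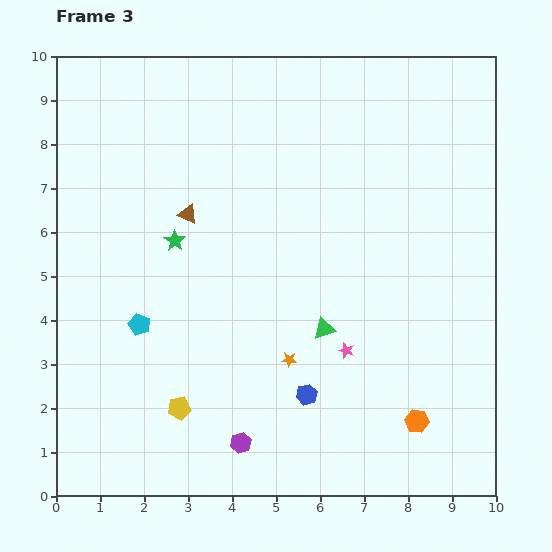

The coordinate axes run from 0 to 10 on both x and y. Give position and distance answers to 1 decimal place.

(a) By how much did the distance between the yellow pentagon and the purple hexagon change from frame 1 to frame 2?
-1.4

Distance in frame 1: 2.0. Distance in frame 2: 0.6.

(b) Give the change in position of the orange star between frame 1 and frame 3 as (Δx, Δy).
(2.0, -4.1)

The orange star was at (3.3, 7.2) in frame 1 and (5.3, 3.1) in frame 3.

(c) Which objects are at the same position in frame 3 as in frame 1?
the purple hexagon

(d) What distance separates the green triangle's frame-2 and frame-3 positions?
0.9

The green triangle moved from (5.3, 4.1) to (6.1, 3.8), a distance of √(0.8² + 0.3²) ≈ 0.9.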